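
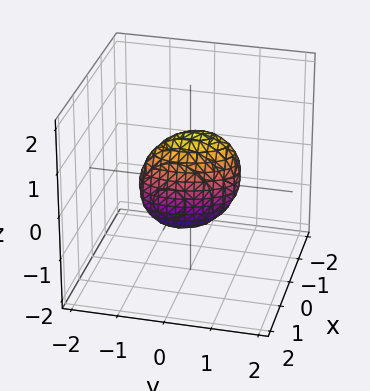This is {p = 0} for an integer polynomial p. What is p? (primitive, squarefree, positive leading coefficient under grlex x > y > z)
3*x^2 + x*y + x*z + y^2 + z^2 - 1

First, deg p = 2. A generic line meets the surface in up to 2 points.
Next, from the axis intercepts and sections: among the integer gridlines, it crosses the y-axis at y ∈ {-1, 1}; among the integer gridlines, it crosses the z-axis at z ∈ {-1, 1}.
Finally, matching integer coefficients to the picture gives p.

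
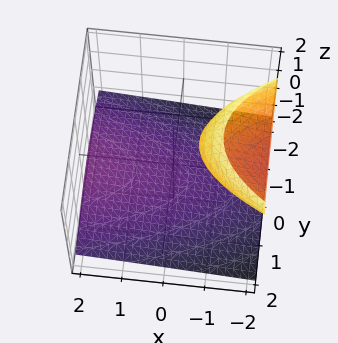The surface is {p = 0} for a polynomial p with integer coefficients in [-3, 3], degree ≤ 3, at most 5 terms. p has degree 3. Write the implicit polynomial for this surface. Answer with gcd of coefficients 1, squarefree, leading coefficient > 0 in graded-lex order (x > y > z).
1. I count 2 distinct pieces.
2. Degree: a generic line meets the surface in up to 3 points, so deg p = 3.
3. From the visible intercepts: the surface avoids every integer x-axis point in the box; it misses every integer gridline on the y-axis.
4. These observations pin down the coefficients.

z^3 + x*z + y^2 - 2*z^2 + 2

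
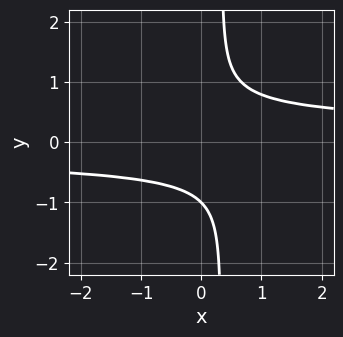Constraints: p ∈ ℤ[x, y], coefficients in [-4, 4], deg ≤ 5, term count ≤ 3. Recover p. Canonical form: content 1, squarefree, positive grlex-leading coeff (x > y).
First, degree: the shape is more complex than any degree-3 curve, so deg p = 4.
Next, observable constraints: one y-axis crossing is at y = -1; the curve avoids every integer x-axis point in the box.
Finally, together with the visible shape, these determine p as stated.

3*x*y^3 - y^3 - 1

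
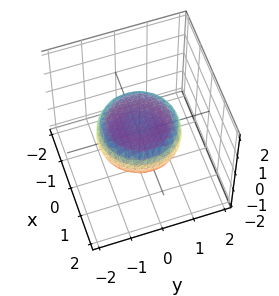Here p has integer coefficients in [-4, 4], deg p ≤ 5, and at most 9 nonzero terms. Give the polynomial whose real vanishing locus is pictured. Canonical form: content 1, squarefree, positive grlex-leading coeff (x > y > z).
x^4 + 2*x^2*y^2 + y^4 - x^2 - y^2 + 3*z^2 - 1

1. Degree: no degree-3 surface has this shape, so deg p = 4.
2. Symmetry: every cross-section ⟂ z is a circle, so x, y appear only via x² + y².
3. Reading off the gridlines: a circular section at z = 0 has radius between 1 and 2.
4. Assembling these constraints gives the stated polynomial.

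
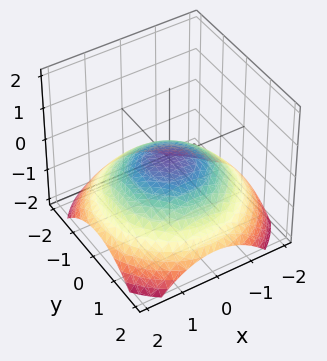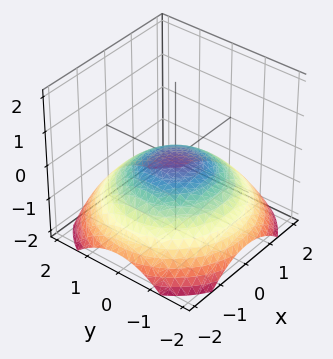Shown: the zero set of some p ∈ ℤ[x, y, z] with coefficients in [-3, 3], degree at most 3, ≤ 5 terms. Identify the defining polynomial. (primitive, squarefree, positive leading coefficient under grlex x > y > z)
Degree: a paraboloid; a quadric, so deg p = 2.
Symmetries: rotational symmetry about the z-axis ⇒ p depends on x, y only through x² + y².
From the axis intercepts and sections: it crosses the y-axis at the gridline y = 0; one z-axis crossing is at z = 0; it crosses the x-axis at the gridline x = 0; a circular section at z = -1 has radius between 1 and 2.
Together with the visible shape, these determine p as stated.

x^2 + y^2 + 3*z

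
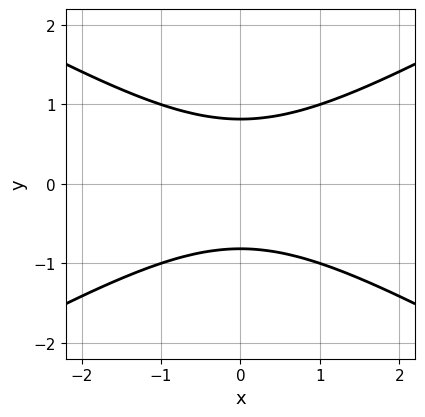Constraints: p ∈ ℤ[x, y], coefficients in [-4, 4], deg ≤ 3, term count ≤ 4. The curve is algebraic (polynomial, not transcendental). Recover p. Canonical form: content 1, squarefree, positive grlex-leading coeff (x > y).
x^2 - 3*y^2 + 2

deg p = 2.
Symmetries: mirror symmetry x ↦ −x ⇒ only even powers of x; it's symmetric under y → −y, forcing even powers of y.
Against the integer gridlines: no x-intercept at any integer in the box.
The integer polynomial consistent with all of this is the stated p.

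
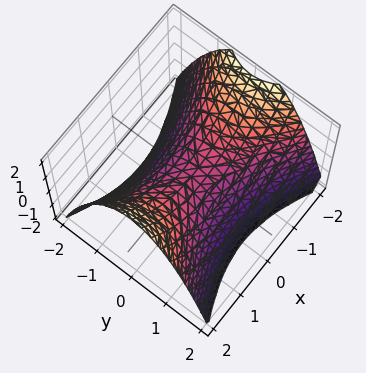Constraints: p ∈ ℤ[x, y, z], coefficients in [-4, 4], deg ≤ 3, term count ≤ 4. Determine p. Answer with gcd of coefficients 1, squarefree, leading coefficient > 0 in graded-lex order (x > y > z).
x^2 - 2*y^2 - 2*z

First, the degree is 2 — a hyperbolic paraboloid; a quadric.
Next, symmetries: it's symmetric under y → −y, forcing even powers of y; the x ↦ −x reflection is a symmetry, so x appears only in even powers.
Next, from the visible intercepts: it crosses the x-axis at the gridline x = 0; it crosses the y-axis at the gridline y = 0; it meets the z-axis at z = 0 (among the integer gridlines).
Finally, these observations pin down the coefficients.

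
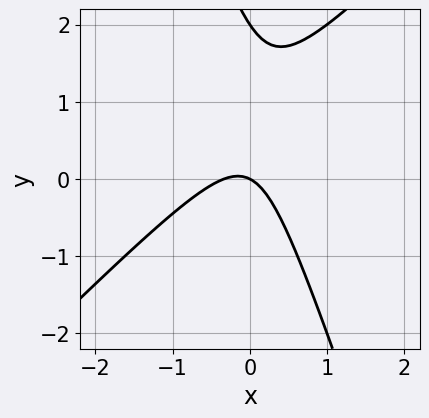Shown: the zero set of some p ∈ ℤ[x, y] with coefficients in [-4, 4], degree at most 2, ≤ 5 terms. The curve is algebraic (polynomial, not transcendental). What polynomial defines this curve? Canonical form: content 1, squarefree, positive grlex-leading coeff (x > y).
The degree is 2 — the shape is more complex than any degree-1 curve.
From the visible intercepts: among the integer gridlines, it crosses the y-axis at y ∈ {0, 2}; it meets the x-axis at x = 0 (among the integer gridlines).
Putting this together gives p.

3*x^2 - 2*x*y - y^2 + x + 2*y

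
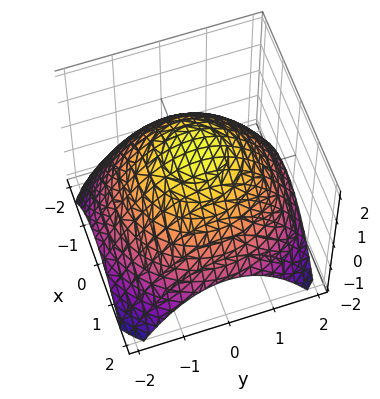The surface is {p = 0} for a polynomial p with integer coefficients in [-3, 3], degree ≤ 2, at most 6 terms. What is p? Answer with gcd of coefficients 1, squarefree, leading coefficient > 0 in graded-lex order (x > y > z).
First, degree: a generic line meets the surface in up to 2 points, so deg p = 2.
Then, symmetries: the surface is invariant under rotation about z: p = q(x² + y², z).
Next, reading off the gridlines: a circular section at z = 0 has radius between 1 and 2.
Finally, solving for integer coefficients yields p as stated.

x^2 + y^2 + 2*z - 3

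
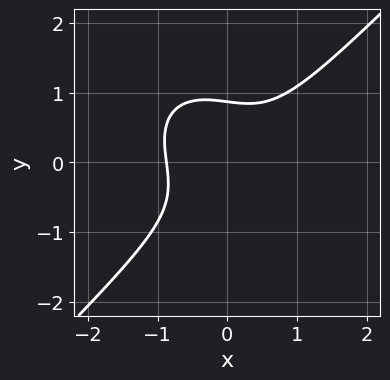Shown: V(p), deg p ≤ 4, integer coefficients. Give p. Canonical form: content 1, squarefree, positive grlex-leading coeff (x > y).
1. The degree is 3 — the shape is more complex than any degree-2 curve.
2. Matching integer coefficients to the picture gives p.

3*x^3 - 3*y^3 - x*y + 2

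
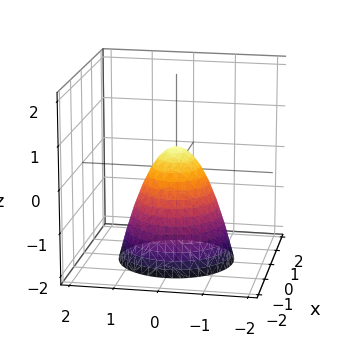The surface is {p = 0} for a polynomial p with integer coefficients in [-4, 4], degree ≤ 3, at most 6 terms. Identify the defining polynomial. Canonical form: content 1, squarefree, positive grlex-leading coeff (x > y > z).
3*x^2 + 3*y^2 + 2*z - 1

(a) deg p = 2.
(b) Symmetry: every cross-section ⟂ z is a circle, so x, y appear only via x² + y².
(c) From the axis intercepts and sections: a circular section at z = -1 has radius exactly 1.
(d) Assembling these constraints gives the stated polynomial.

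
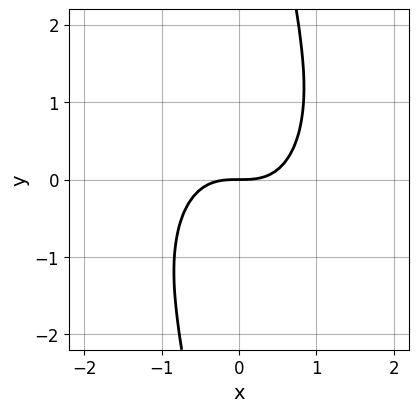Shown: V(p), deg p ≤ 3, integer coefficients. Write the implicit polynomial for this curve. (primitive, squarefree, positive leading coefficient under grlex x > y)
2*x^3 + x*y^2 - 2*y

The degree is 3 — the shape is more complex than any degree-2 curve.
Observable constraints: one x-axis crossing is at x = 0; it meets the y-axis at y = 0 (among the integer gridlines).
Matching integer coefficients to the picture gives p.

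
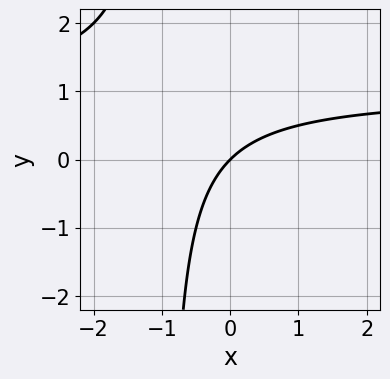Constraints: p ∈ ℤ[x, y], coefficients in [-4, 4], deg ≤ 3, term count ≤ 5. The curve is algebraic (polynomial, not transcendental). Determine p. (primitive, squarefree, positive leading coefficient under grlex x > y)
x*y - x + y

The degree is 2 — no degree-1 curve has this shape.
Reading off the gridlines: it crosses the y-axis at the gridline y = 0; it meets the x-axis at x = 0 (among the integer gridlines).
Fitting integer coefficients to these (and the overall shape) gives p.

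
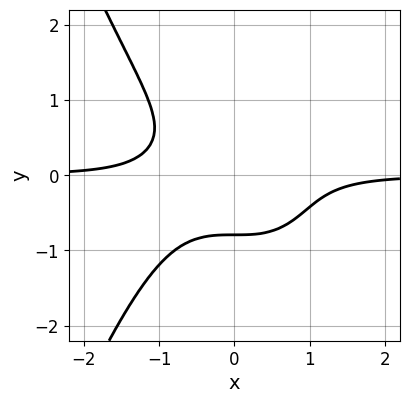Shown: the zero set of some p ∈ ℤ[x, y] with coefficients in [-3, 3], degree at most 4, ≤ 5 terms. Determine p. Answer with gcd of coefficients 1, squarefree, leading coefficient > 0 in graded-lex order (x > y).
2*x^3*y + 2*y^3 + 1

(a) Degree: no degree-3 curve has this shape, so deg p = 4.
(b) Against the integer gridlines: no x-intercept at any integer in the box.
(c) Assembling these constraints gives the stated polynomial.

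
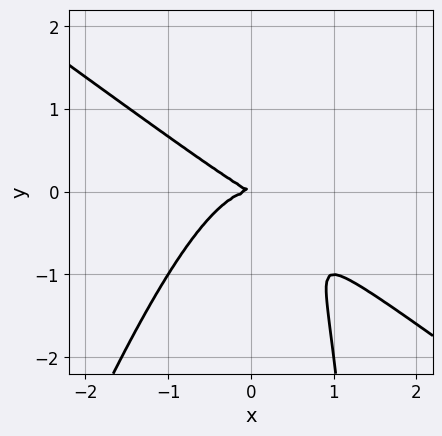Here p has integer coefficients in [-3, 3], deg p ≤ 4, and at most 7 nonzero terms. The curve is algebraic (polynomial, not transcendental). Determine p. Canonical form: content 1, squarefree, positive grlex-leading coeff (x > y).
2*x^3 + 2*x^2*y - x*y^2 + x*y + 2*y^2

The degree is 3 — no degree-2 curve has this shape.
From the visible intercepts: it meets the x-axis at x = 0 (among the integer gridlines); it meets the y-axis at y = 0 (among the integer gridlines).
These observations pin down the coefficients.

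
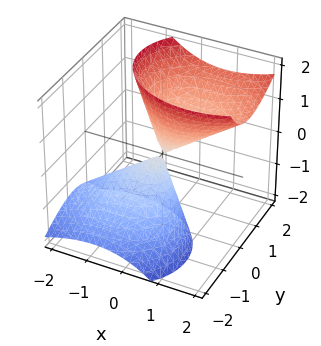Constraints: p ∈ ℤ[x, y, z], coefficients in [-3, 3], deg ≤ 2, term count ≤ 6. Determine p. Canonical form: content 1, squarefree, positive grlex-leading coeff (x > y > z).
2*x^2 - 2*x*z + 3*y^2 - 3*y*z - z^2

1. There are 2 components. Treating them together as one polynomial.
2. deg p = 2. No degree-1 surface has this shape.
3. From the axis intercepts and sections: it crosses the z-axis at the gridline z = 0; it meets the x-axis at x = 0 (among the integer gridlines).
4. Together with the visible shape, these determine p as stated.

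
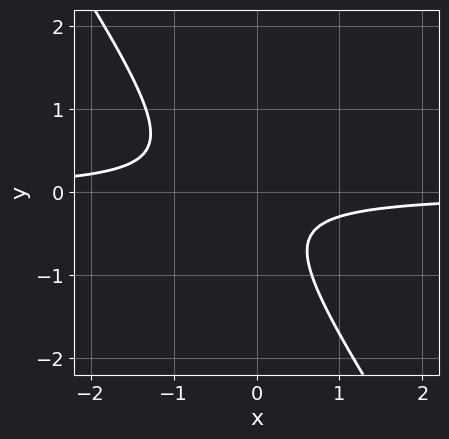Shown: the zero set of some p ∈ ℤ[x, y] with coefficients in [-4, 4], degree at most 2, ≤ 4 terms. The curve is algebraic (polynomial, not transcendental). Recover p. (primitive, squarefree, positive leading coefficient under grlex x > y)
3*x*y + 2*y^2 + y + 1

deg p = 2. The shape is more complex than any degree-1 curve.
From the axis intercepts and sections: it misses every integer gridline on the y-axis; no x-intercept at any integer in the box.
Matching integer coefficients to the picture gives p.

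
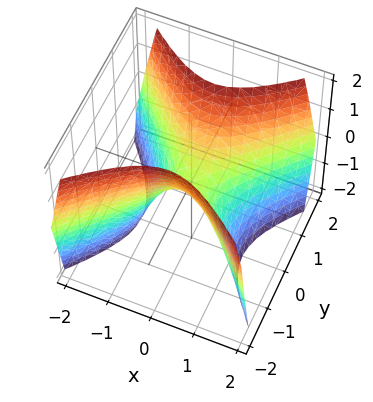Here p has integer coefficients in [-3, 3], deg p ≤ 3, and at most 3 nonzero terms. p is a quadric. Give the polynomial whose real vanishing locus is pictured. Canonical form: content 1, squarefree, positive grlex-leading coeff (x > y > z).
3*x^2 - 3*y^2 + 2*z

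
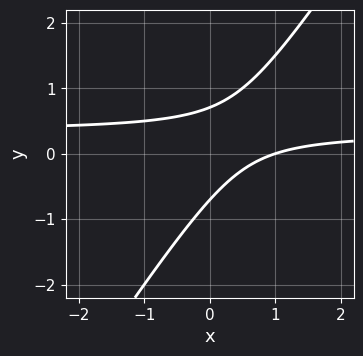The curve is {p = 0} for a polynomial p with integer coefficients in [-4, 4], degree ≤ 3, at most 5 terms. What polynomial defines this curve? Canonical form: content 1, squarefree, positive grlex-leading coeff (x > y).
3*x*y - 2*y^2 - x + 1

First, deg p = 2.
Next, against the integer gridlines: it meets the x-axis at x = 1 (among the integer gridlines).
Finally, together with the visible shape, these determine p as stated.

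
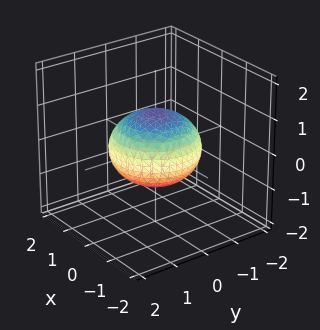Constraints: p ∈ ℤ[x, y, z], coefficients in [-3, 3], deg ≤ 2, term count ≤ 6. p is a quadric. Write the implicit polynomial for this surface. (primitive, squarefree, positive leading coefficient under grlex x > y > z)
First, the degree is 2 — a closed, bounded, convex surface; a quadric.
Then, symmetries: it's symmetric under z → −z, forcing even powers of z; every cross-section ⟂ z is a circle, so x, y appear only via x² + y².
Next, from the axis intercepts and sections: the z-axis gridline crossings are at z ∈ {-1, 1}; a circular section at z = 0 has radius between 1 and 2.
Finally, solving for integer coefficients yields p as stated.

2*x^2 + 2*y^2 + 3*z^2 - 3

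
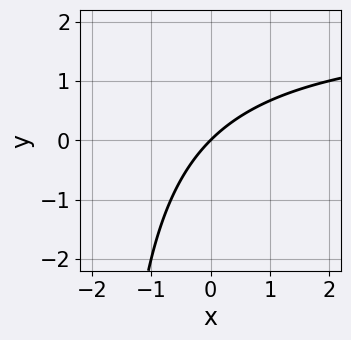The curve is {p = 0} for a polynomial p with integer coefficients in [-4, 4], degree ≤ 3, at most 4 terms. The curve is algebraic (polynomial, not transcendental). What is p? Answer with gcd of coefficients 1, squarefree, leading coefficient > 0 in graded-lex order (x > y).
x*y - 2*x + 2*y

1. Degree: a generic line meets the curve in up to 2 points, so deg p = 2.
2. Checking where it meets the axes: it crosses the y-axis at the gridline y = 0; it meets the x-axis at x = 0 (among the integer gridlines).
3. These observations pin down the coefficients.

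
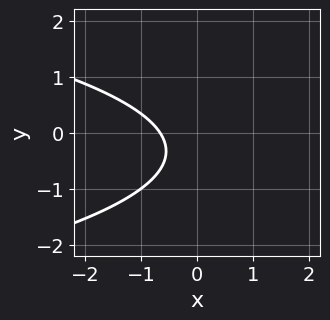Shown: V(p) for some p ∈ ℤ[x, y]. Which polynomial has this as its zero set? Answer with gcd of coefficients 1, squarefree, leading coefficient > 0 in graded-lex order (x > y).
(a) The degree is 2 — the shape is more complex than any degree-1 curve.
(b) Checking where it meets the axes: the curve avoids every integer y-axis point in the box.
(c) These observations pin down the coefficients.

3*y^2 + 3*x + 2*y + 2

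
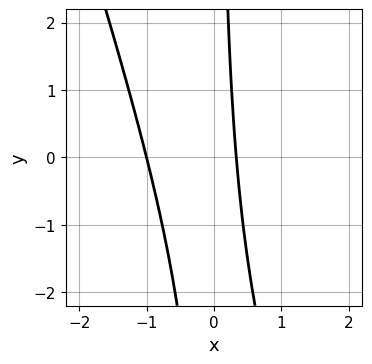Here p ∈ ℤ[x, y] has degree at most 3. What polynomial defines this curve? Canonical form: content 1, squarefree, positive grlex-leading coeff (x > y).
First, degree: no degree-1 curve has this shape, so deg p = 2.
Next, from the visible intercepts: it crosses the x-axis at the gridline x = -1; no y-intercept at any integer in the box.
Finally, putting this together gives p.

3*x^2 + x*y + 2*x - 1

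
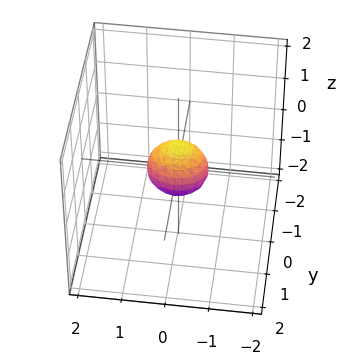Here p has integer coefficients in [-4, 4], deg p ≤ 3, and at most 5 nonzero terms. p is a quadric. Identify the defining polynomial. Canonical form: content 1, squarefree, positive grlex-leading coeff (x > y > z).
2*x^2 + 3*y^2 + 2*z^2 - 1

(a) The degree is 2 — bounded and convex; a quadric.
(b) Symmetries: it's symmetric under z → −z, forcing even powers of z; the x ↦ −x reflection is a symmetry, so x appears only in even powers; mirror symmetry y ↦ −y ⇒ only even powers of y.
(c) The integer polynomial consistent with all of this is the stated p.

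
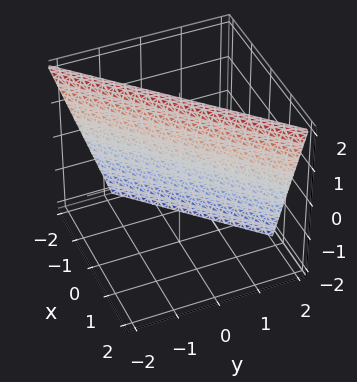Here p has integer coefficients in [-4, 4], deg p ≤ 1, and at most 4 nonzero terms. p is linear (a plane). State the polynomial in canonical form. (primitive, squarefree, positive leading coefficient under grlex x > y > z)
3*x - 3*y - z + 2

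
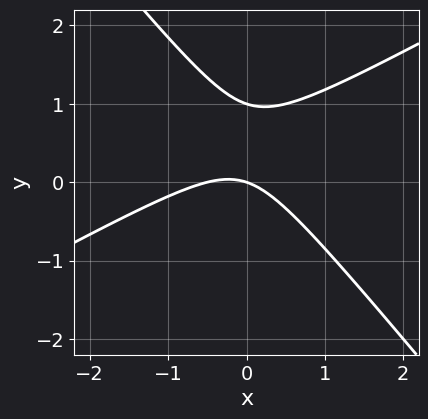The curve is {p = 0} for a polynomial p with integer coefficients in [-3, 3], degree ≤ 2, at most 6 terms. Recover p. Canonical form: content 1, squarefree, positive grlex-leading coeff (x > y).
2*x^2 - 2*x*y - 3*y^2 + x + 3*y

1. The degree is 2 — the shape is more complex than any degree-1 curve.
2. From the visible intercepts: it crosses the x-axis at the gridline x = 0; among the integer gridlines, it crosses the y-axis at y ∈ {0, 1}.
3. These observations pin down the coefficients.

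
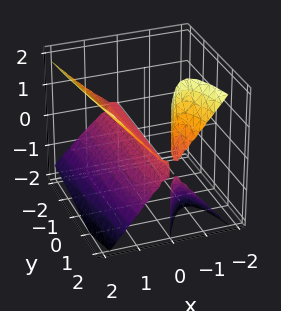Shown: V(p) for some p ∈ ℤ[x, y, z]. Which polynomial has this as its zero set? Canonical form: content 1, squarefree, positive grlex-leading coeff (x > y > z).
(a) The picture has 3 separate pieces. They look like related sheets of one shape, so recover p as a whole.
(b) Degree: a generic line meets the surface in up to 3 points, so deg p = 3.
(c) Against the integer gridlines: every point of the y-axis in the box is on the surface; it meets the x-axis at x = 0 (among the integer gridlines).
(d) Fitting integer coefficients to these (and the overall shape) gives p.

3*x^3 - 2*x*z^2 + y*z^2 - 2*z^2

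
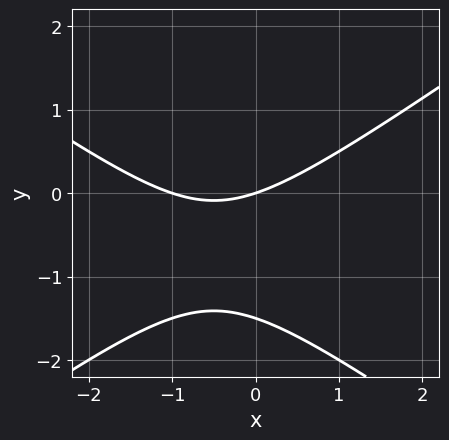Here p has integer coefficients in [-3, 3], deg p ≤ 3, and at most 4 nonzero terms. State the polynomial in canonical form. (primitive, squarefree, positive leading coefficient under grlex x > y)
x^2 - 2*y^2 + x - 3*y

The degree is 2 — a generic line meets the curve in up to 2 points.
Against the integer gridlines: one y-axis crossing is at y = 0; among the integer gridlines, it crosses the x-axis at x ∈ {-1, 0}.
Putting this together gives p.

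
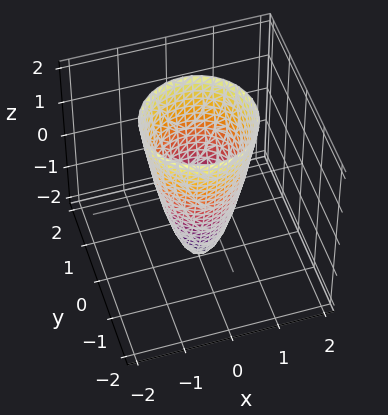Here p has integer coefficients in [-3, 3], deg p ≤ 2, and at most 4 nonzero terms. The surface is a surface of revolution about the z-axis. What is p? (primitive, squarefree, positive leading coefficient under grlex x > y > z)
(a) Degree: no degree-1 surface has this shape, so deg p = 2.
(b) Symmetries: the surface is invariant under rotation about z: p = q(x² + y², z).
(c) Against the integer gridlines: it meets the z-axis at z = -2 (among the integer gridlines); a circular section at z = 2 has radius between 1 and 2.
(d) Fitting integer coefficients to these (and the overall shape) gives p.

3*x^2 + 3*y^2 - z - 2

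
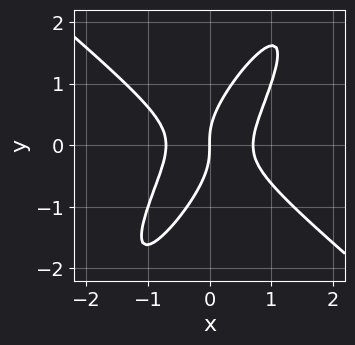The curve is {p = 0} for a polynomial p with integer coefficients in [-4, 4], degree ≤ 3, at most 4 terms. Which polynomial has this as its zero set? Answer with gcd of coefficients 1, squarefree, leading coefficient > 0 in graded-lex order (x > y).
2*x^3 - 2*x*y^2 + y^3 - x

1. deg p = 3. The shape is more complex than any degree-2 curve.
2. From the visible intercepts: it meets the x-axis at x = 0 (among the integer gridlines); it crosses the y-axis at the gridline y = 0.
3. Together with the visible shape, these determine p as stated.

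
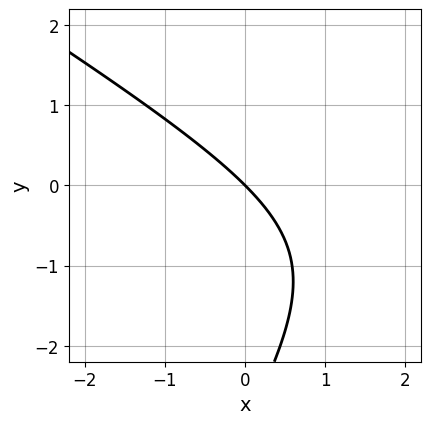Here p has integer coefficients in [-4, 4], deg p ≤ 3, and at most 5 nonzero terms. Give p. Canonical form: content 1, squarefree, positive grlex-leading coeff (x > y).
First, the degree is 2 — the shape is more complex than any degree-1 curve.
Next, observable constraints: it meets the x-axis at x = 0 (among the integer gridlines); one y-axis crossing is at y = 0.
Finally, together with the visible shape, these determine p as stated.

x^2 + x*y - y^2 - 3*x - 3*y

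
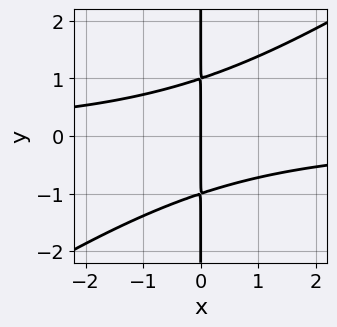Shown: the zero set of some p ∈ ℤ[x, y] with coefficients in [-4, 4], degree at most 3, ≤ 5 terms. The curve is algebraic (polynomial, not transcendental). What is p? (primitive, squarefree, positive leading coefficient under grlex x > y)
2*x^2*y - 3*x*y^2 + 3*x

1. deg p = 3. A generic line meets the curve in up to 3 points.
2. Against the integer gridlines: it meets the x-axis at x = 0 (among the integer gridlines); the visible y-axis segment lies entirely on the curve.
3. Putting this together gives p.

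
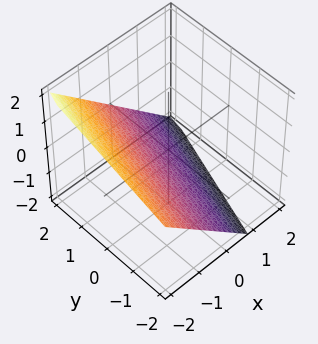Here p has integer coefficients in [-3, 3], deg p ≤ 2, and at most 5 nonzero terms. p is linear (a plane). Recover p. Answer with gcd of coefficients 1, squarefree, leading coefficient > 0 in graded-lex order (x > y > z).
3*x - y + 3*z + 2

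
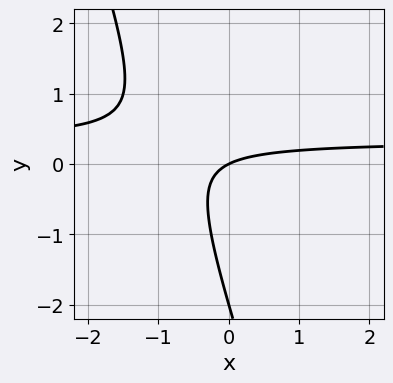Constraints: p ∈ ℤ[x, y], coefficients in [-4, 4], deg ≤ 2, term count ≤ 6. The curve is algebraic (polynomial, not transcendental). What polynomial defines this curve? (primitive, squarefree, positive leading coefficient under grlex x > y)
1. The degree is 2 — the shape is more complex than any degree-1 curve.
2. From the axis intercepts and sections: the y-axis gridline crossings are at y ∈ {-2, 0}; one x-axis crossing is at x = 0.
3. The integer polynomial consistent with all of this is the stated p.

3*x*y + y^2 - x + 2*y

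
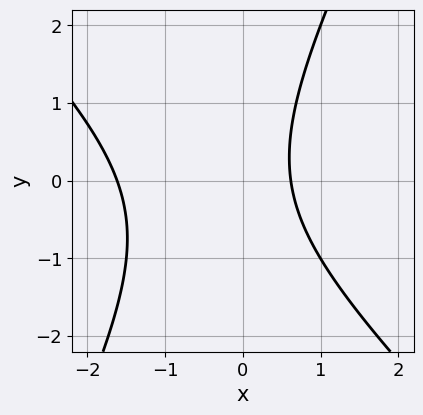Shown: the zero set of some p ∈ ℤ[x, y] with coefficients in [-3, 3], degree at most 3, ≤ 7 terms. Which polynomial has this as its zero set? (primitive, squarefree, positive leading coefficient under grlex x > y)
1. deg p = 2.
2. Checking where it meets the axes: the curve avoids every integer y-axis point in the box.
3. Solving for integer coefficients yields p as stated.

2*x^2 + x*y - y^2 + 2*x - 2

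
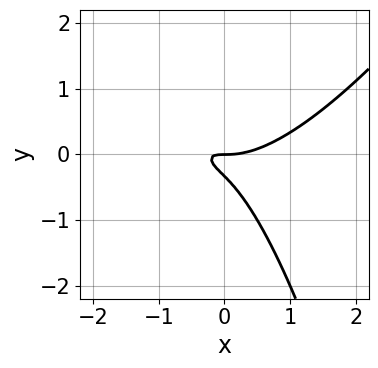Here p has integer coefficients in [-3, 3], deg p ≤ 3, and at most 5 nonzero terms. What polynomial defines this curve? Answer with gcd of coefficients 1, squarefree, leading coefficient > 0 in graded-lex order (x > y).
1. deg p = 3. The shape is more complex than any degree-2 curve.
2. From the visible intercepts: it meets the x-axis at x = 0 (among the integer gridlines); it crosses the y-axis at the gridline y = 0.
3. Solving for integer coefficients yields p as stated.

2*x^3 - x^2*y - 3*x*y - 3*y^2 - y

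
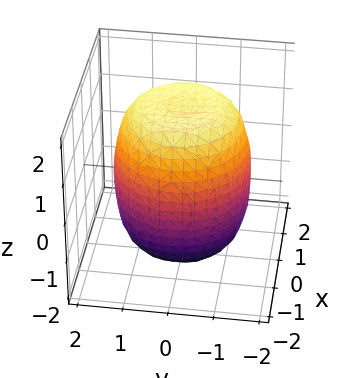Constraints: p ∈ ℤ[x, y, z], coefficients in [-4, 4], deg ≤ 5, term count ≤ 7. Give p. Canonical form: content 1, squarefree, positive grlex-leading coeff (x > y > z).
First, degree: no degree-3 surface has this shape, so deg p = 4.
Then, symmetries: rotational symmetry about the z-axis ⇒ p depends on x, y only through x² + y².
Then, from the axis intercepts and sections: a circular section at z = -1 has radius between 1 and 2.
Finally, putting this together gives p.

x^4 + 2*x^2*y^2 + y^4 - x^2 - y^2 + z^2 - 3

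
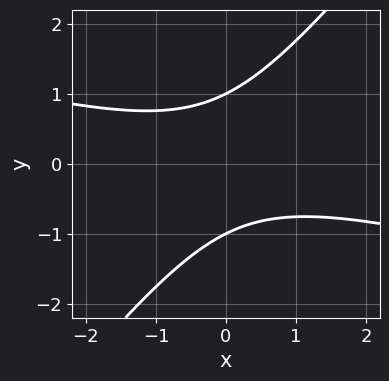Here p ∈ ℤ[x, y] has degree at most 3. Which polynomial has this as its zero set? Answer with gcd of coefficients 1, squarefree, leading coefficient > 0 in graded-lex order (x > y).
(a) Degree: no degree-1 curve has this shape, so deg p = 2.
(b) From the axis intercepts and sections: the curve avoids every integer x-axis point in the box; among the integer gridlines, it crosses the y-axis at y ∈ {-1, 1}.
(c) Putting this together gives p.

x^2 + 3*x*y - 3*y^2 + 3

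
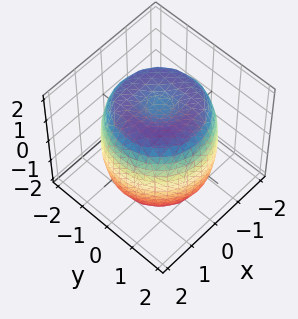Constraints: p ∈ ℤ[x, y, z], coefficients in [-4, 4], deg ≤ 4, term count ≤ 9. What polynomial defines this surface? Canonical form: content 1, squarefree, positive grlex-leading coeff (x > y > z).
(a) deg p = 4.
(b) By symmetry, every cross-section ⟂ z is a circle, so x, y appear only via x² + y².
(c) Checking where it meets the axes: a circular section at z = 0 has radius between 1 and 2.
(d) These observations pin down the coefficients.

x^4 + 2*x^2*y^2 + y^4 - 2*x^2 - 2*y^2 + z^2 - 2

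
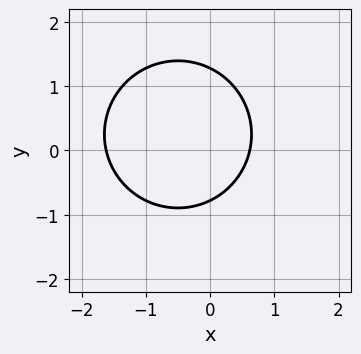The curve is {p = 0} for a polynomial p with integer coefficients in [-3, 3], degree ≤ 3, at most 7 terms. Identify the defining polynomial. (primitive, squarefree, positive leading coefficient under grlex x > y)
2*x^2 + 2*y^2 + 2*x - y - 2

(a) deg p = 2. The shape is more complex than any degree-1 curve.
(b) Putting this together gives p.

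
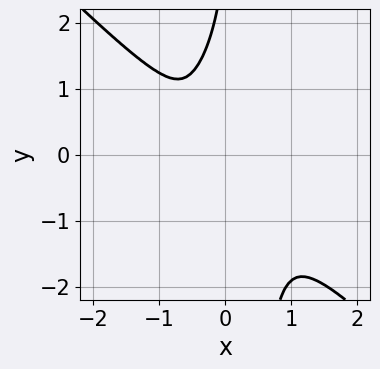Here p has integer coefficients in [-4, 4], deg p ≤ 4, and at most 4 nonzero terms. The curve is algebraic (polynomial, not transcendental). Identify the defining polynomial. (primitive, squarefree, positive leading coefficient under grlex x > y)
3*x^4 + 3*x*y^3 - y^3 + 3*y^2

(a) The degree is 4 — the shape is more complex than any degree-3 curve.
(b) Putting this together gives p.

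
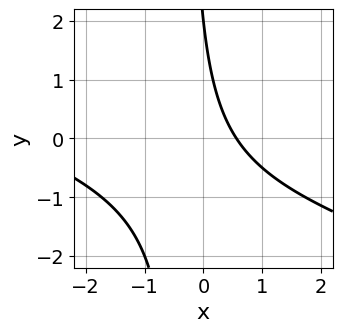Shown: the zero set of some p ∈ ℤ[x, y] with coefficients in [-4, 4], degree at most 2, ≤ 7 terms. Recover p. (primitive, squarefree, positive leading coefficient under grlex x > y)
x^2 + 3*x*y + 3*x + y - 2

First, the degree is 2 — the shape is more complex than any degree-1 curve.
Next, observable constraints: it meets the y-axis at y = 2 (among the integer gridlines).
Finally, the integer polynomial consistent with all of this is the stated p.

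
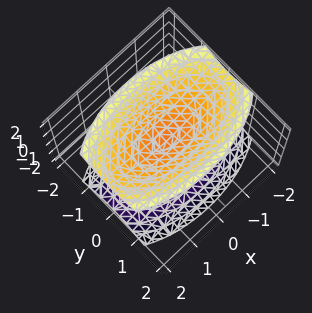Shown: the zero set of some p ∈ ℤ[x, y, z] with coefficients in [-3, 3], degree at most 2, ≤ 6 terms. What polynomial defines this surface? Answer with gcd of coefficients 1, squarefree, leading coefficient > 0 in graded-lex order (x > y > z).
The picture has 2 separate pieces.
The degree is 2 — two sheets facing apart; a quadric.
Symmetries: mirror symmetry x ↦ −x ⇒ only even powers of x; the y ↦ −y reflection is a symmetry, so y appears only in even powers; the z ↦ −z reflection is a symmetry, so z appears only in even powers.
Against the integer gridlines: the surface avoids every integer y-axis point in the box; no x-intercept at any integer in the box.
Together with the visible shape, these determine p as stated.

x^2 + 3*y^2 - 2*z^2 + 1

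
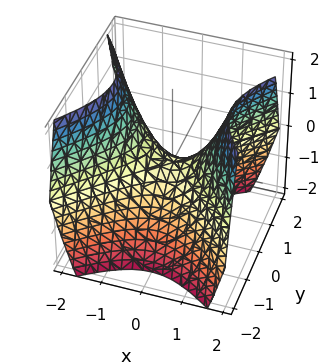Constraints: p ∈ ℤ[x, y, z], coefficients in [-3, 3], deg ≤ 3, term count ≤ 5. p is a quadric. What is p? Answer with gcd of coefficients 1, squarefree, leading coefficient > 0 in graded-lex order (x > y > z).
x^2 - y^2 - z

deg p = 2. A saddle surface; a quadric.
Symmetries: it's symmetric under x → −x, forcing even powers of x; it's symmetric under y → −y, forcing even powers of y.
Against the integer gridlines: it meets the y-axis at y = 0 (among the integer gridlines); it meets the z-axis at z = 0 (among the integer gridlines); it meets the x-axis at x = 0 (among the integer gridlines).
Together with the visible shape, these determine p as stated.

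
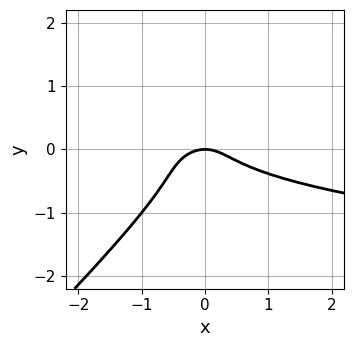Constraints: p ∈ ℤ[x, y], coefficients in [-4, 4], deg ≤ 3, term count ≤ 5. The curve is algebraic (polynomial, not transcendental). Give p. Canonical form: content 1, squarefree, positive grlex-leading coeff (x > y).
(a) Degree: no degree-2 curve has this shape, so deg p = 3.
(b) Against the integer gridlines: it meets the x-axis at x = 0 (among the integer gridlines); it crosses the y-axis at the gridline y = 0.
(c) Fitting integer coefficients to these (and the overall shape) gives p.

3*x*y^2 - 3*y^3 - x^2 - y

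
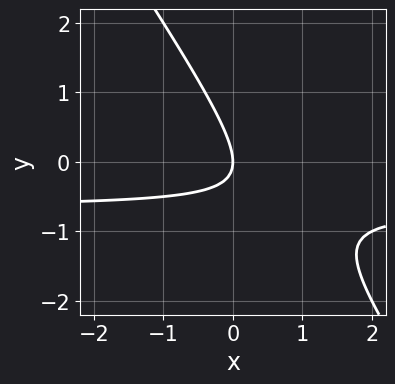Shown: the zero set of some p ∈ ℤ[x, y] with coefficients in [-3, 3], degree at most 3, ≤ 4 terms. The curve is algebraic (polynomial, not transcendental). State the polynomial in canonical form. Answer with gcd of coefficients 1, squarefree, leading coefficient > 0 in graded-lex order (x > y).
1. deg p = 2. The shape is more complex than any degree-1 curve.
2. Reading off the gridlines: one y-axis crossing is at y = 0; it meets the x-axis at x = 0 (among the integer gridlines).
3. Assembling these constraints gives the stated polynomial.

3*x*y + 2*y^2 + 2*x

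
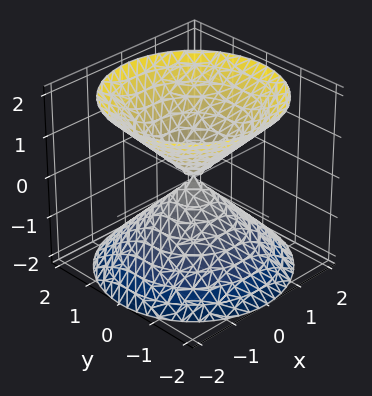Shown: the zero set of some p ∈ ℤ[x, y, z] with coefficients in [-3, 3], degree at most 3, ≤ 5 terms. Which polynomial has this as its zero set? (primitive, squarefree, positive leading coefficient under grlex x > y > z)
(a) I count 2 distinct pieces.
(b) deg p = 2.
(c) Symmetries: it's symmetric under z → −z, forcing even powers of z; the z-axis is an axis of rotation, so x and y enter only as x² + y².
(d) Reading off the gridlines: one x-axis crossing is at x = 0; a circular section at z = 1 has radius exactly 1.
(e) The integer polynomial consistent with all of this is the stated p.

x^2 + y^2 - z^2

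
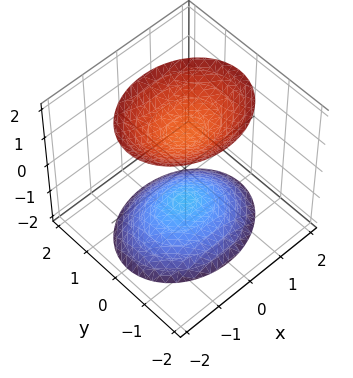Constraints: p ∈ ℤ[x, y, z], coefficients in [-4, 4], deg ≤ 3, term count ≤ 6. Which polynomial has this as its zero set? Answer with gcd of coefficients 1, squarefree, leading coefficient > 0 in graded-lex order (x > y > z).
1. There are 2 components. Treating them together as one polynomial.
2. Degree: two sheets facing apart; a quadric, so deg p = 2.
3. Symmetries: mirror symmetry y ↦ −y ⇒ only even powers of y; it's symmetric under x → −x, forcing even powers of x; it's symmetric under z → −z, forcing even powers of z.
4. Reading off the gridlines: no x-intercept at any integer in the box; it misses every integer gridline on the y-axis.
5. Together with the visible shape, these determine p as stated.

2*x^2 + 3*y^2 - 2*z^2 + 3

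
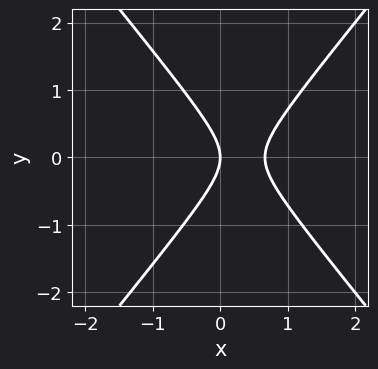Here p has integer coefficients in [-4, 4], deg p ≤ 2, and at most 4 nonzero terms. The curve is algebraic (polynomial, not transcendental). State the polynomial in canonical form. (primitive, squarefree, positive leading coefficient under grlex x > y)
First, degree: a generic line meets the curve in up to 2 points, so deg p = 2.
Then, symmetries: it's symmetric under y → −y, forcing even powers of y.
Then, observable constraints: one x-axis crossing is at x = 0; one y-axis crossing is at y = 0.
Finally, these observations pin down the coefficients.

3*x^2 - 2*y^2 - 2*x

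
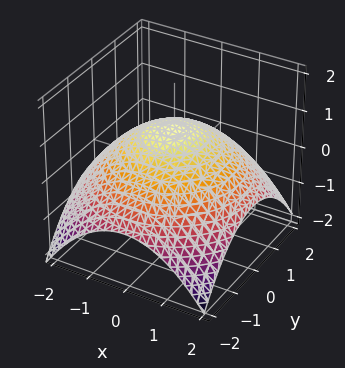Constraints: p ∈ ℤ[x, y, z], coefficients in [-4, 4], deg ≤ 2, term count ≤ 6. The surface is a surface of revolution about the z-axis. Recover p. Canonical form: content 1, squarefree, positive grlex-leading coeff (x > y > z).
x^2 + y^2 + 3*z - 3

1. deg p = 2. A generic line meets the surface in up to 2 points.
2. By symmetry, the z-axis is an axis of rotation, so x and y enter only as x² + y².
3. Against the integer gridlines: it crosses the z-axis at the gridline z = 1; a circular section at z = 0 has radius between 1 and 2.
4. Putting this together gives p.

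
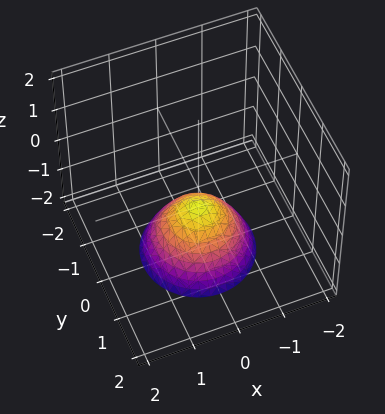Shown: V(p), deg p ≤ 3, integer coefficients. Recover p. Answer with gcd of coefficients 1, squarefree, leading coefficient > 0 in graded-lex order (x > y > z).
deg p = 2. The shape is more complex than any degree-1 surface.
Symmetries: rotational symmetry about the z-axis ⇒ p depends on x, y only through x² + y².
From the axis intercepts and sections: a circular section at z = -2 has radius between 1 and 2; no x-intercept at any integer in the box; it misses every integer gridline on the y-axis.
These observations pin down the coefficients.

3*x^2 + 3*y^2 + 3*z + 2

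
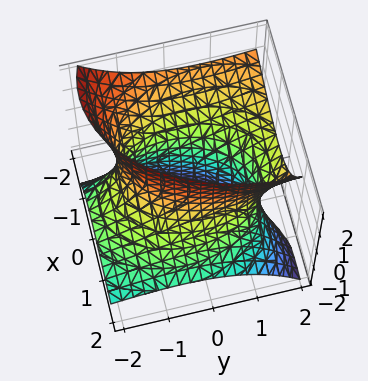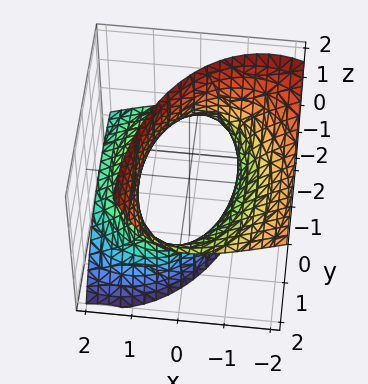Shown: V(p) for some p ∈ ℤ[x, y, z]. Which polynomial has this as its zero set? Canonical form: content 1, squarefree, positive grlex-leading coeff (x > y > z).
First, the degree is 2 — a generic line meets the surface in up to 2 points.
Next, reading off the gridlines: it misses every integer gridline on the z-axis.
Finally, putting this together gives p.

2*x^2 + 3*x*z + y^2 - 2*y*z - z^2 - 3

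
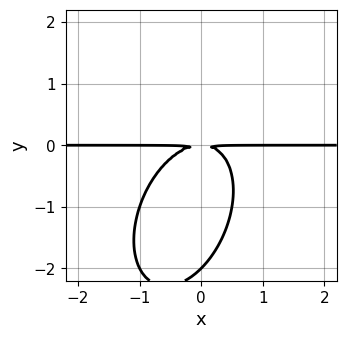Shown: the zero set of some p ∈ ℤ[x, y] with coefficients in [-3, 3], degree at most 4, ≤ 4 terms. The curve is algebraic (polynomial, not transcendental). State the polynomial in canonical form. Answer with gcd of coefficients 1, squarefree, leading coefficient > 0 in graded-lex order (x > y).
2*x^2*y - x*y^2 + y^3 + 2*y^2

(a) deg p = 3. No degree-2 curve has this shape.
(b) Against the integer gridlines: one y-axis crossing is at y = -2; the visible x-axis segment lies entirely on the curve.
(c) Together with the visible shape, these determine p as stated.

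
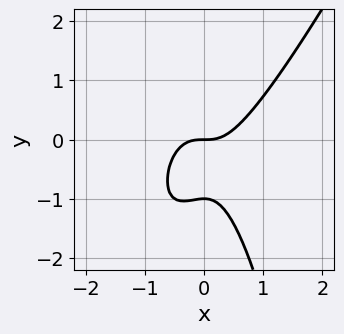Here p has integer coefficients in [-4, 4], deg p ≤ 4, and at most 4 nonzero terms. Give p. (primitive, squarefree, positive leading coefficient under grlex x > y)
2*x^3 - x^2*y - y^2 - y

(a) Degree: a generic line meets the curve in up to 3 points, so deg p = 3.
(b) Against the integer gridlines: among the integer gridlines, it crosses the y-axis at y ∈ {-1, 0}; it crosses the x-axis at the gridline x = 0.
(c) Matching integer coefficients to the picture gives p.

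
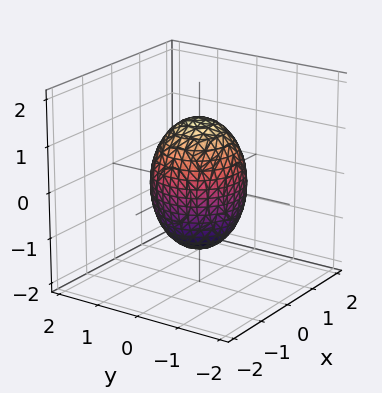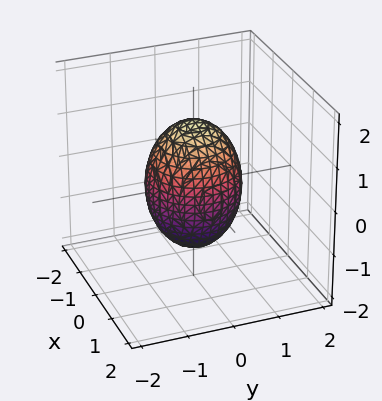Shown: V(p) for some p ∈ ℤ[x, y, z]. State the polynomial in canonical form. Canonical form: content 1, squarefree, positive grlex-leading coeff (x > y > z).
2*x^2 + 2*y^2 + z^2 - 2

Degree: bounded and convex; a quadric, so deg p = 2.
Symmetries: the z-axis is an axis of rotation, so x and y enter only as x² + y²; the z ↦ −z reflection is a symmetry, so z appears only in even powers.
Reading off the gridlines: among the integer gridlines, it crosses the y-axis at y ∈ {-1, 1}; the x-axis gridline crossings are at x ∈ {-1, 1}; a circular section at z = 0 has radius exactly 1.
Together with the visible shape, these determine p as stated.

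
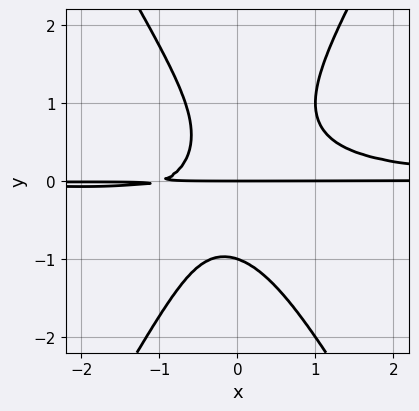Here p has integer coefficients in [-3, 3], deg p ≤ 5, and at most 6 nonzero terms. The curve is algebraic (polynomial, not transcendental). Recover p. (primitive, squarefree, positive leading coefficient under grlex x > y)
3*x^2*y^2 - y^4 - x*y - y

The degree is 4 — the shape is more complex than any degree-3 curve.
From the visible intercepts: the y-axis gridline crossings are at y ∈ {-1, 0}; the visible x-axis segment lies entirely on the curve.
Solving for integer coefficients yields p as stated.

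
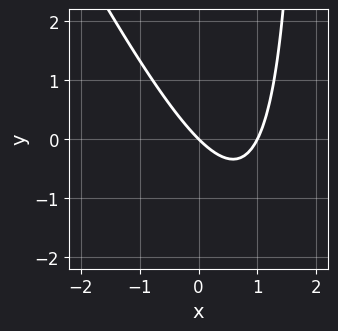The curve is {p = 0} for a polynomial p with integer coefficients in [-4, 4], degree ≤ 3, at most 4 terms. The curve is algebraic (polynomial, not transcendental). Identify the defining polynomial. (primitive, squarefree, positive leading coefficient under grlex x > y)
1. deg p = 2. A generic line meets the curve in up to 2 points.
2. From the axis intercepts and sections: it meets the y-axis at y = 0 (among the integer gridlines); the x-axis gridline crossings are at x ∈ {0, 1}.
3. Fitting integer coefficients to these (and the overall shape) gives p.

2*x^2 + x*y - 2*x - 2*y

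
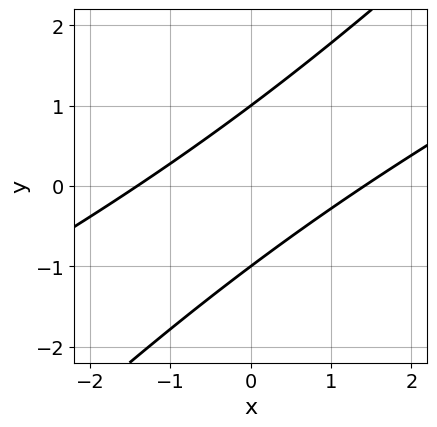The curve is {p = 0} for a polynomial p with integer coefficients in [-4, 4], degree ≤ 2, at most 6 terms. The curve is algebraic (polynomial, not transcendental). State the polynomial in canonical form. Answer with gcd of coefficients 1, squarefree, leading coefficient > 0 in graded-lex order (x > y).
(a) deg p = 2. The shape is more complex than any degree-1 curve.
(b) From the visible intercepts: the y-axis gridline crossings are at y ∈ {-1, 1}.
(c) Assembling these constraints gives the stated polynomial.

x^2 - 3*x*y + 2*y^2 - 2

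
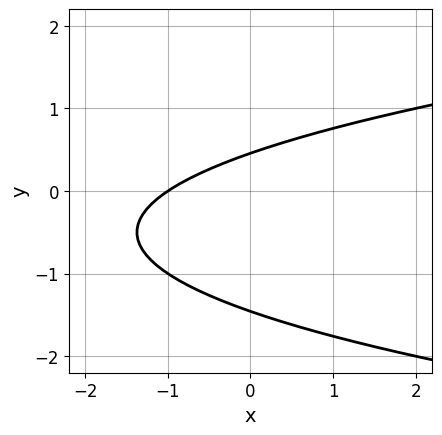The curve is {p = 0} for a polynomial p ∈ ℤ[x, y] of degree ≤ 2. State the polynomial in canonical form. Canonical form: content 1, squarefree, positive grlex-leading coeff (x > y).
1. deg p = 2. The shape is more complex than any degree-1 curve.
2. Observable constraints: one x-axis crossing is at x = -1.
3. These observations pin down the coefficients.

3*y^2 - 2*x + 3*y - 2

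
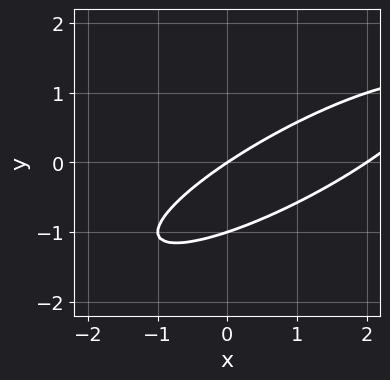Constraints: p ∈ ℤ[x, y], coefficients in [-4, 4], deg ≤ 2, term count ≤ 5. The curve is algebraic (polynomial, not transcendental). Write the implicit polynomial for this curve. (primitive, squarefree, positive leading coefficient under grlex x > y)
x^2 - 3*x*y + 3*y^2 - 2*x + 3*y

(a) deg p = 2. The shape is more complex than any degree-1 curve.
(b) Checking where it meets the axes: the y-axis gridline crossings are at y ∈ {-1, 0}; among the integer gridlines, it crosses the x-axis at x ∈ {0, 2}.
(c) Fitting integer coefficients to these (and the overall shape) gives p.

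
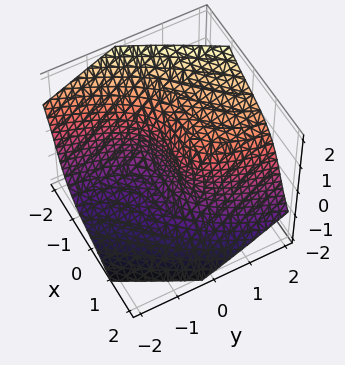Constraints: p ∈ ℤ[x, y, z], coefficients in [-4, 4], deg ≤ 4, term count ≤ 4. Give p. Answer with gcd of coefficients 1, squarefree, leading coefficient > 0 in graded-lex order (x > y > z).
x^3 + x*y*z + z^3 - 2*y

(a) The degree is 3 — a generic line meets the surface in up to 3 points.
(b) Observable constraints: one z-axis crossing is at z = 0; it crosses the x-axis at the gridline x = 0; it meets the y-axis at y = 0 (among the integer gridlines).
(c) Matching integer coefficients to the picture gives p.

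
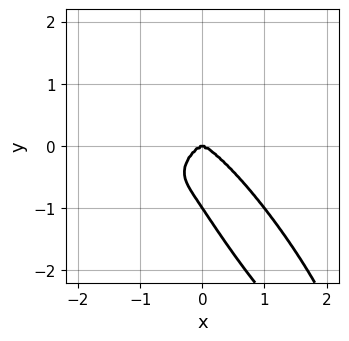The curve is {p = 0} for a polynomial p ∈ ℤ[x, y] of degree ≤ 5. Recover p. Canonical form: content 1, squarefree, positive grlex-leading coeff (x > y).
First, degree: no degree-3 curve has this shape, so deg p = 4.
Next, from the visible intercepts: it meets the x-axis at x = 0 (among the integer gridlines); the y-axis gridline crossings are at y ∈ {-1, 0}.
Finally, assembling these constraints gives the stated polynomial.

3*x^4 + 3*x*y^3 + 2*y^4 + 2*y^3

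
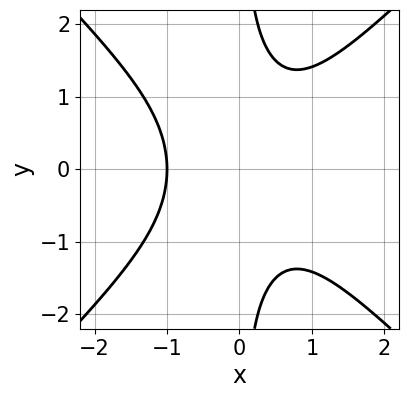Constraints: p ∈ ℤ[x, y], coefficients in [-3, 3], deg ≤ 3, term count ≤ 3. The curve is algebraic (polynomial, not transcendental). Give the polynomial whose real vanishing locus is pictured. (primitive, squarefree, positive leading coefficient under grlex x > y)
x^3 - x*y^2 + 1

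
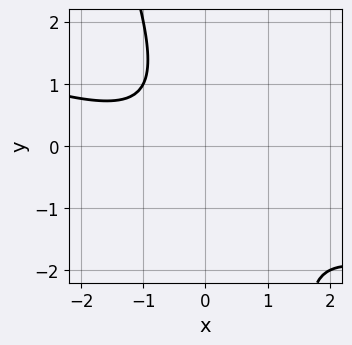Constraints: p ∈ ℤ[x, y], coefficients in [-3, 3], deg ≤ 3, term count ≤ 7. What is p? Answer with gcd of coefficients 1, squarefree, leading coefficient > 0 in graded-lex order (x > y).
1. deg p = 2. The shape is more complex than any degree-1 curve.
2. Against the integer gridlines: no x-intercept at any integer in the box; the curve avoids every integer y-axis point in the box.
3. The integer polynomial consistent with all of this is the stated p.

x^2 + 3*x*y + y^2 + x + 2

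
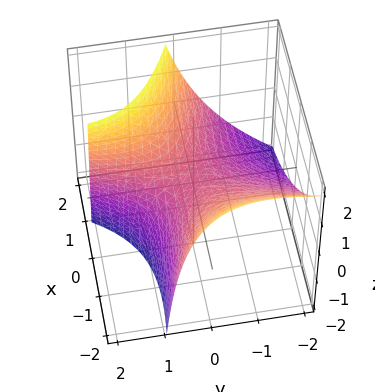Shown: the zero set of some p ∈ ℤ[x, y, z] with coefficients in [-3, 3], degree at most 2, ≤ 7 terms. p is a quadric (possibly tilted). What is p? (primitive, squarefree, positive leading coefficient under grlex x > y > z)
x^2 + 3*x*y - y^2 + 2*y*z - 3*z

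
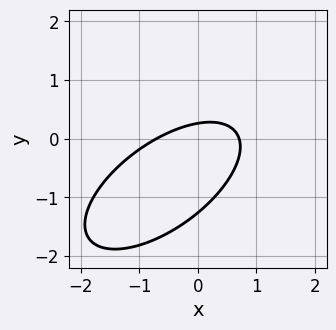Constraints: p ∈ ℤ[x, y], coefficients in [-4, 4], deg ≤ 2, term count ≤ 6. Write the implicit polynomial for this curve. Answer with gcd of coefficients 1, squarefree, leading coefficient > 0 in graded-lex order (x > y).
2*x^2 - 3*x*y + 3*y^2 + 3*y - 1

The degree is 2 — the shape is more complex than any degree-1 curve.
Solving for integer coefficients yields p as stated.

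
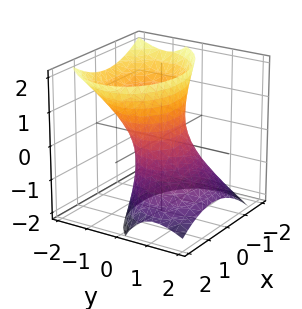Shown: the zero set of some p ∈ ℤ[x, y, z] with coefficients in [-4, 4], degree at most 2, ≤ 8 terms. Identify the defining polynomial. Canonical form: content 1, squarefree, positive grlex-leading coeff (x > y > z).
(a) deg p = 2. The shape is more complex than any degree-1 surface.
(b) Observable constraints: it misses every integer gridline on the z-axis; the x-axis gridline crossings are at x ∈ {-1, 1}.
(c) Solving for integer coefficients yields p as stated.

2*x^2 - x*y + 3*y^2 + 3*y*z - z^2 - 2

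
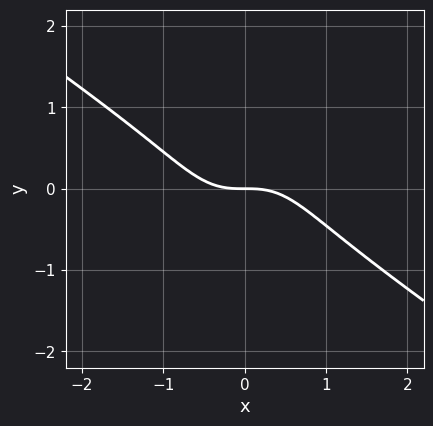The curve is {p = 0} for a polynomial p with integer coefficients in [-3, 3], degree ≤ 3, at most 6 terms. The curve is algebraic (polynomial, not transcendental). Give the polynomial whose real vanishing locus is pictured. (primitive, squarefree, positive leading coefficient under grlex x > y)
x^3 + x^2*y + y^3 + y

deg p = 3.
Against the integer gridlines: one x-axis crossing is at x = 0; it crosses the y-axis at the gridline y = 0.
Fitting integer coefficients to these (and the overall shape) gives p.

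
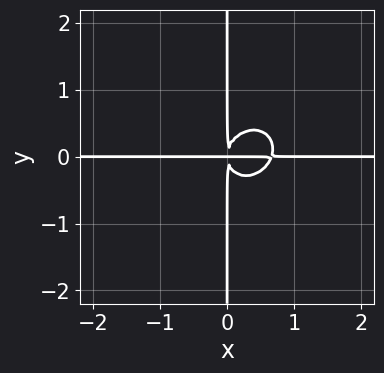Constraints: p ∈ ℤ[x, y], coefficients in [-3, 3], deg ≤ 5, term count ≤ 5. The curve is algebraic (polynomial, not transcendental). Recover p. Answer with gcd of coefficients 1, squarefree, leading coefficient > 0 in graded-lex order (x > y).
3*x^3*y - x^2*y^2 + 3*x*y^3 - 2*x^2*y

First, the degree is 4 — a generic line meets the curve in up to 4 points.
Next, observable constraints: every point of the x-axis in the box is on the curve; every point of the y-axis in the box is on the curve.
Finally, matching integer coefficients to the picture gives p.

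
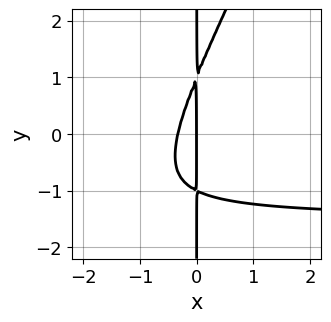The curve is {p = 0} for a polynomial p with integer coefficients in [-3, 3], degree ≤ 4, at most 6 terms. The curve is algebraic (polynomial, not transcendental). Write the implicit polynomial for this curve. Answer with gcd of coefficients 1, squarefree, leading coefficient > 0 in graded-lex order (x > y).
2*x^2*y - x*y^2 + 3*x^2 + x

(a) deg p = 3.
(b) Checking where it meets the axes: the visible y-axis segment lies entirely on the curve; it crosses the x-axis at the gridline x = 0.
(c) These observations pin down the coefficients.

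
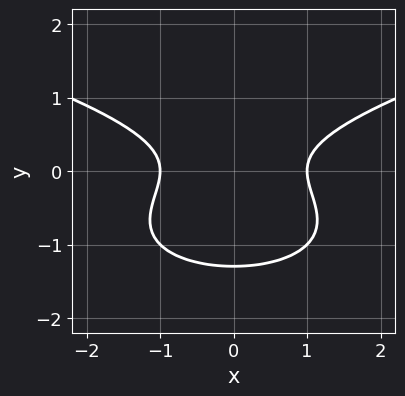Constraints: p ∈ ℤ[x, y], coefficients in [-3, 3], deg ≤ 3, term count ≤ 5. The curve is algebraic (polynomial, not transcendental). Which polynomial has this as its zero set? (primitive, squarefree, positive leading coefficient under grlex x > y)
First, deg p = 3. A generic line meets the curve in up to 3 points.
Then, symmetries: it's symmetric under x → −x, forcing even powers of x.
Then, reading off the gridlines: the x-axis gridline crossings are at x ∈ {-1, 1}.
Finally, these observations pin down the coefficients.

2*y^3 - x^2 + 2*y^2 + 1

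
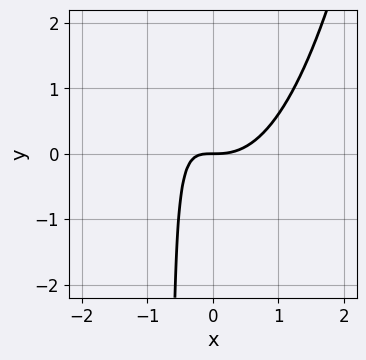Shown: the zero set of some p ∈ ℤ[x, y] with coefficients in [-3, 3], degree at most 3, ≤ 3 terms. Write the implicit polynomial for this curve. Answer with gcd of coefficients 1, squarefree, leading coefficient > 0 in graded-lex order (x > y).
The degree is 3 — no degree-2 curve has this shape.
From the axis intercepts and sections: it crosses the y-axis at the gridline y = 0; it crosses the x-axis at the gridline x = 0.
The integer polynomial consistent with all of this is the stated p.

3*x^3 - 3*x*y - 2*y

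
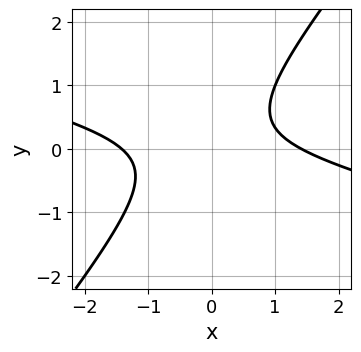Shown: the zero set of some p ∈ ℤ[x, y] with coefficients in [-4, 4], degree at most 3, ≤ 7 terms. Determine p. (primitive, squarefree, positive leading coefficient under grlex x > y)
1. The degree is 2 — a generic line meets the curve in up to 2 points.
2. Against the integer gridlines: no y-intercept at any integer in the box.
3. Matching integer coefficients to the picture gives p.

x^2 + 3*x*y - 3*y^2 + y - 2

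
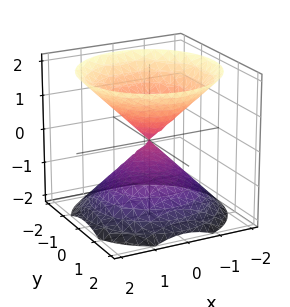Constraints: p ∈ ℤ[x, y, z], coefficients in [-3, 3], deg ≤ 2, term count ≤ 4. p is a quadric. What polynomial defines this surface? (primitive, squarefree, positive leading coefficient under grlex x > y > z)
There are 2 components.
deg p = 2.
By symmetry, every cross-section ⟂ z is a circle, so x, y appear only via x² + y²; mirror symmetry z ↦ −z ⇒ only even powers of z.
Checking where it meets the axes: a circular section at z = -1 has radius exactly 1; one y-axis crossing is at y = 0; it crosses the z-axis at the gridline z = 0.
Putting this together gives p.

x^2 + y^2 - z^2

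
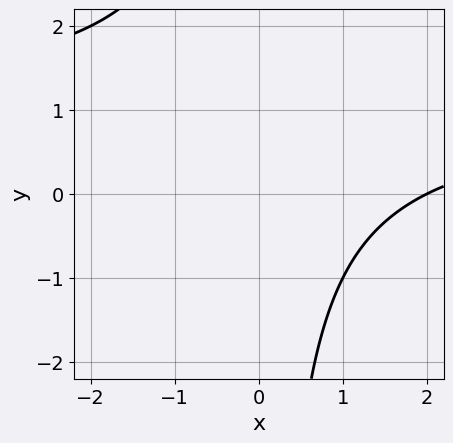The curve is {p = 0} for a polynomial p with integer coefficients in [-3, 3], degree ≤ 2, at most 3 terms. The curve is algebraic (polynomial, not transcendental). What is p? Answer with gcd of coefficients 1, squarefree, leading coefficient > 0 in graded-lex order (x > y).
1. Degree: no degree-1 curve has this shape, so deg p = 2.
2. Checking where it meets the axes: one x-axis crossing is at x = 2; the curve avoids every integer y-axis point in the box.
3. Putting this together gives p.

x*y - x + 2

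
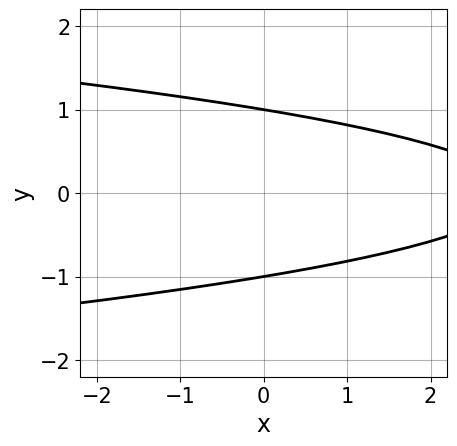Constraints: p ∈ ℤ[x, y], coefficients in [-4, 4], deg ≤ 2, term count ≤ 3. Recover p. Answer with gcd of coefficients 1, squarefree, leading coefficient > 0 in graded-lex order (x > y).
3*y^2 + x - 3

(a) The degree is 2 — the shape is more complex than any degree-1 curve.
(b) Symmetries: mirror symmetry y ↦ −y ⇒ only even powers of y.
(c) Against the integer gridlines: it misses every integer gridline on the x-axis; among the integer gridlines, it crosses the y-axis at y ∈ {-1, 1}.
(d) Putting this together gives p.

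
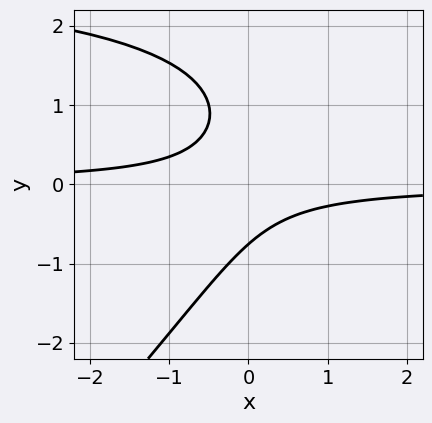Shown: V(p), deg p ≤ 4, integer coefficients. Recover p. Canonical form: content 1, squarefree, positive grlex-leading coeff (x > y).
Degree: a generic line meets the curve in up to 3 points, so deg p = 3.
Checking where it meets the axes: the curve avoids every integer x-axis point in the box.
Fitting integer coefficients to these (and the overall shape) gives p.

x*y^2 - y^3 - 3*x*y + y^2 - 1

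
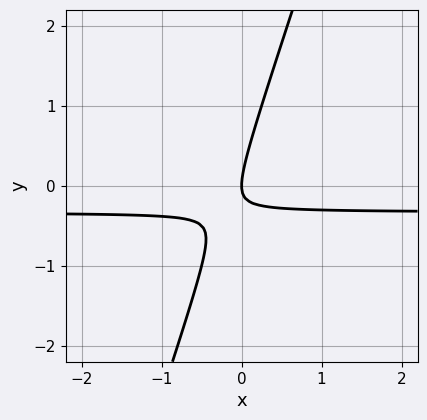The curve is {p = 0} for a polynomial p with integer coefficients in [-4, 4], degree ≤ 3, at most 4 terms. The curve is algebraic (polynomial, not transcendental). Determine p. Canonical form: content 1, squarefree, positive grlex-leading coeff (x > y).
3*x*y - y^2 + x

1. Degree: a generic line meets the curve in up to 2 points, so deg p = 2.
2. From the axis intercepts and sections: one x-axis crossing is at x = 0; one y-axis crossing is at y = 0.
3. Putting this together gives p.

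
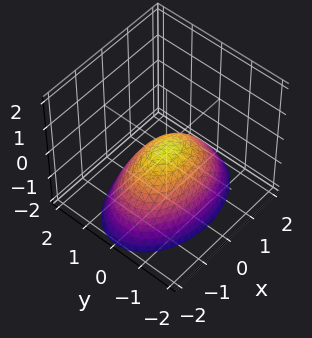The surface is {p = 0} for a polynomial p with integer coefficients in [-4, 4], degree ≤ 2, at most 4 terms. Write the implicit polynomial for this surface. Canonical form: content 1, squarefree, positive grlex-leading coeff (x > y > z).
The degree is 2 — a single bowl opening along one axis; a quadric.
Symmetries: the y ↦ −y reflection is a symmetry, so y appears only in even powers; mirror symmetry x ↦ −x ⇒ only even powers of x.
Reading off the gridlines: one z-axis crossing is at z = 0; it crosses the y-axis at the gridline y = 0.
Together with the visible shape, these determine p as stated.

x^2 + 2*y^2 + 2*z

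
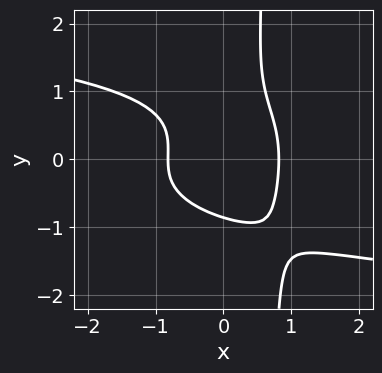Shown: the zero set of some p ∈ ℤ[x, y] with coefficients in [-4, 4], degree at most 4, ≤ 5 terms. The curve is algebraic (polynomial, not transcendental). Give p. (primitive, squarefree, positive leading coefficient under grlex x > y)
3*x*y^3 - 2*y^3 + 3*x^2 + y^2 - 2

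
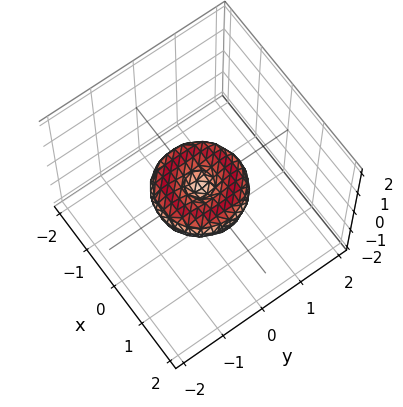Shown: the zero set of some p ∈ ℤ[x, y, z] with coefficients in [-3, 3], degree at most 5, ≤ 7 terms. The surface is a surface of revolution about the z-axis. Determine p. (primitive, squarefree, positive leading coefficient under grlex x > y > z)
x^4 + 2*x^2*y^2 + y^4 - x^2 - y^2 + 2*z^2

deg p = 4. No degree-3 surface has this shape.
Symmetries: rotational symmetry about the z-axis ⇒ p depends on x, y only through x² + y².
Against the integer gridlines: a circular section at z = 0 has radius exactly 1; the x-axis gridline crossings are at x ∈ {-1, 0, 1}.
Assembling these constraints gives the stated polynomial. Check: (0, -1, 0) on the y-axis lies on the surface, and p(0, -1, 0) = 0. ✓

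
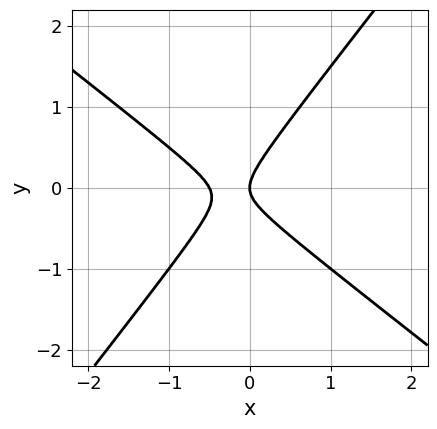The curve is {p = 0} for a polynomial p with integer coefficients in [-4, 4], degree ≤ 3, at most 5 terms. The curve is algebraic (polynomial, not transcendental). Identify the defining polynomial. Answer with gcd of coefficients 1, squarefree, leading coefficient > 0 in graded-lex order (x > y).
First, deg p = 2. A generic line meets the curve in up to 2 points.
Next, reading off the gridlines: it meets the y-axis at y = 0 (among the integer gridlines); it meets the x-axis at x = 0 (among the integer gridlines).
Finally, together with the visible shape, these determine p as stated.

2*x^2 + x*y - 2*y^2 + x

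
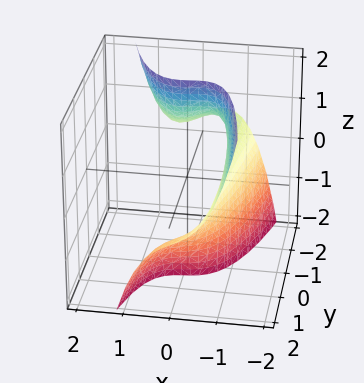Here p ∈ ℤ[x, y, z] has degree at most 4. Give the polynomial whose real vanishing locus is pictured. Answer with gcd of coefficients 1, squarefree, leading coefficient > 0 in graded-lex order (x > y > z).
3*x^3 + x*y + 2*y*z + 2

First, degree: a generic line meets the surface in up to 3 points, so deg p = 3.
Next, from the axis intercepts and sections: it misses every integer gridline on the z-axis; no y-intercept at any integer in the box.
Finally, matching integer coefficients to the picture gives p.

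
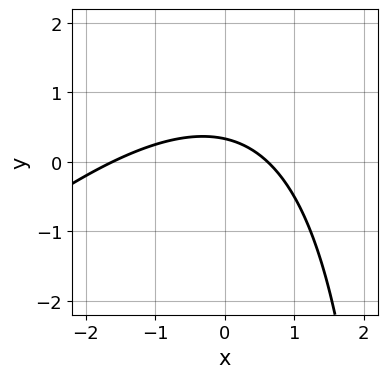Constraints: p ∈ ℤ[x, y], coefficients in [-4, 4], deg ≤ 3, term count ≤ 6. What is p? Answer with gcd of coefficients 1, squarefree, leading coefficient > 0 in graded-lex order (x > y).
x^2 - x*y + x + 3*y - 1

Degree: a generic line meets the curve in up to 2 points, so deg p = 2.
Matching integer coefficients to the picture gives p.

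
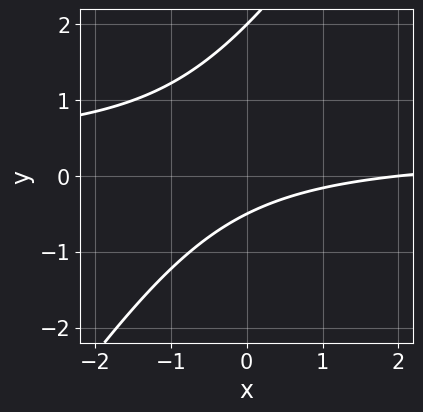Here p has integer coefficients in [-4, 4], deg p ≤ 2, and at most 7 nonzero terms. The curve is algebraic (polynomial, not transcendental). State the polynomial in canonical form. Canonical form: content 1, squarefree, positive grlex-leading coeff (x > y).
3*x*y - 2*y^2 - x + 3*y + 2

The degree is 2 — the shape is more complex than any degree-1 curve.
From the visible intercepts: it crosses the y-axis at the gridline y = 2; it meets the x-axis at x = 2 (among the integer gridlines).
Putting this together gives p.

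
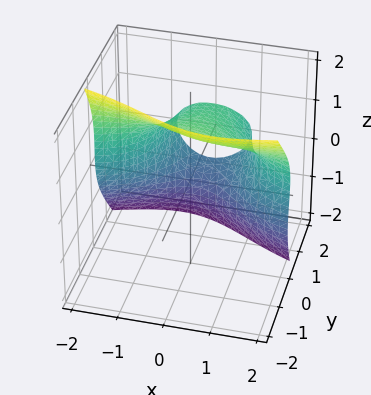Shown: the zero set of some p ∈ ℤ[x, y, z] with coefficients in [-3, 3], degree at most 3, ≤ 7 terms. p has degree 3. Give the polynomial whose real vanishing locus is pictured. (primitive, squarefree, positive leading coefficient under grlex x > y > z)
First, degree: no degree-2 surface has this shape, so deg p = 3.
Next, observable constraints: the surface avoids every integer x-axis point in the box; no y-intercept at any integer in the box.
Finally, matching integer coefficients to the picture gives p.

2*x^2*y + x*z^2 + 3*y*z^2 + 2*z^3 - 3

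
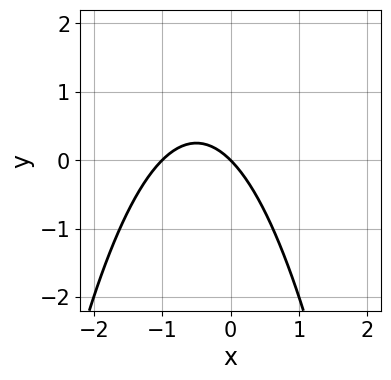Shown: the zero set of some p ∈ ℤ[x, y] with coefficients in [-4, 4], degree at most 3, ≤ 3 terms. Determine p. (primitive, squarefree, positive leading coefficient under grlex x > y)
x^2 + x + y

First, the degree is 2 — a generic line meets the curve in up to 2 points.
Then, from the axis intercepts and sections: it meets the y-axis at y = 0 (among the integer gridlines); among the integer gridlines, it crosses the x-axis at x ∈ {-1, 0}.
Finally, fitting integer coefficients to these (and the overall shape) gives p.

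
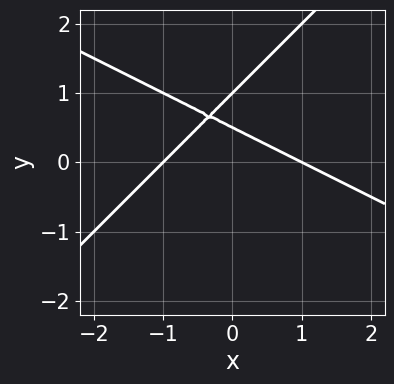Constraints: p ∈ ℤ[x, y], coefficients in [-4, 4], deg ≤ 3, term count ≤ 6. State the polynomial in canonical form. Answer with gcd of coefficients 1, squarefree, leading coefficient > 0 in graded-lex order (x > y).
deg p = 2. A generic line meets the curve in up to 2 points.
Reading off the gridlines: one y-axis crossing is at y = 1; the x-axis gridline crossings are at x ∈ {-1, 1}.
Fitting integer coefficients to these (and the overall shape) gives p.

x^2 + x*y - 2*y^2 + 3*y - 1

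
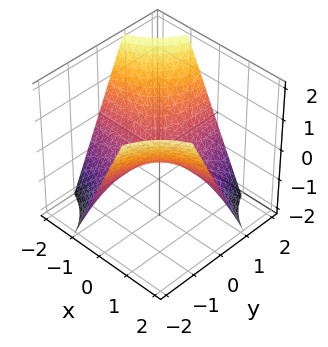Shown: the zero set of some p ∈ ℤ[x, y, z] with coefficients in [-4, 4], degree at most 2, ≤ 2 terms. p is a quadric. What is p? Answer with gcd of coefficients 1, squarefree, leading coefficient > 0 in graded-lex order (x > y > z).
x*y + z

1. The degree is 2 — a hyperbolic paraboloid; a quadric.
2. Checking where it meets the axes: every point of the y-axis in the box is on the surface; one z-axis crossing is at z = 0; the visible x-axis segment lies entirely on the surface.
3. Assembling these constraints gives the stated polynomial.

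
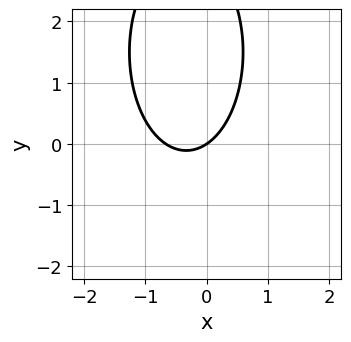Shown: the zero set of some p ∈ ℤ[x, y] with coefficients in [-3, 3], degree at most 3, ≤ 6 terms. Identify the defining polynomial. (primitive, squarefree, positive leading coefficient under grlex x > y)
(a) deg p = 2. A generic line meets the curve in up to 2 points.
(b) Reading off the gridlines: it crosses the x-axis at the gridline x = 0; it crosses the y-axis at the gridline y = 0.
(c) The integer polynomial consistent with all of this is the stated p.

3*x^2 + y^2 + 2*x - 3*y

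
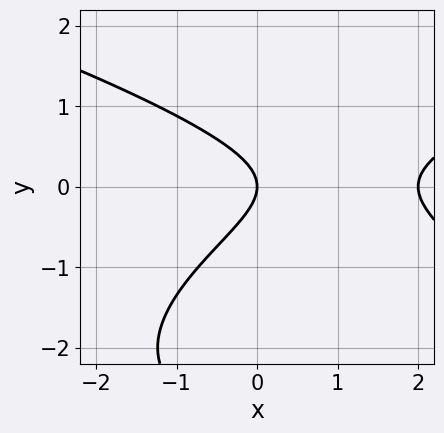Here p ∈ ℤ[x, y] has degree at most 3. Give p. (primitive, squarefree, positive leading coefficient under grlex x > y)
y^3 - x^2 + 3*y^2 + 2*x

First, the degree is 3 — the shape is more complex than any degree-2 curve.
Then, reading off the gridlines: the x-axis gridline crossings are at x ∈ {0, 2}; one y-axis crossing is at y = 0.
Finally, putting this together gives p.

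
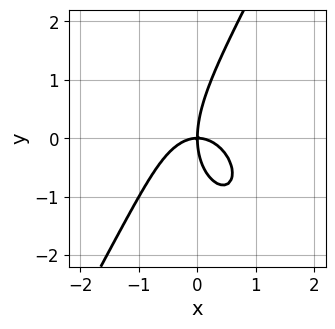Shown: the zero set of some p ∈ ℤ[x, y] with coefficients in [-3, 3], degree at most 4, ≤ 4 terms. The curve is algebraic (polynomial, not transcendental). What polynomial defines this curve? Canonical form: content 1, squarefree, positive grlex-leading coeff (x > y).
3*x^3 + x*y^2 - y^3 + 3*x*y

(a) deg p = 3. A generic line meets the curve in up to 3 points.
(b) From the axis intercepts and sections: it crosses the y-axis at the gridline y = 0; one x-axis crossing is at x = 0.
(c) These observations pin down the coefficients.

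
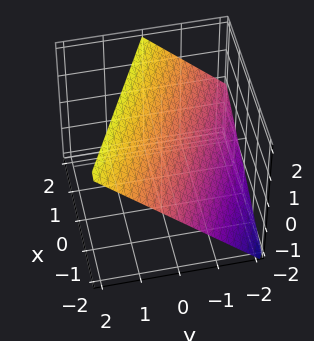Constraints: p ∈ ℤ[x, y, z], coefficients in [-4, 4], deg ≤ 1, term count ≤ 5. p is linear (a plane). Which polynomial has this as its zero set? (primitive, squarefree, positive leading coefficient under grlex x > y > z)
x + 2*y - 2*z + 2

(a) Degree: every cross-section is a straight line — this is a plane, so deg p = 1.
(b) Against the integer gridlines: one x-axis crossing is at x = -2; one z-axis crossing is at z = 1; one y-axis crossing is at y = -1.
(c) Assembling these constraints gives the stated polynomial.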